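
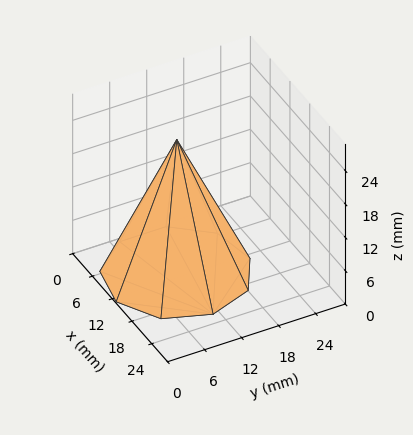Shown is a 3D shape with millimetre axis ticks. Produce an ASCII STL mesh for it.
Reading the render: the shape is a regular 9-sided pyramid, base circumscribed radius ≈ 11 mm, apex at z ≈ 24 mm (dimensions read to the nearest mm from the axis ticks). For the STL, each face is triangulated and given an outward normal.

solid part
  facet normal 0.0000 0.0000 -1.0000
    outer loop
      vertex 12.910 21.833 0.000
      vertex 19.426 18.071 0.000
      vertex 22.000 11.000 0.000
    endloop
  endfacet
  facet normal 0.0000 0.0000 -1.0000
    outer loop
      vertex 5.500 20.526 0.000
      vertex 12.910 21.833 0.000
      vertex 22.000 11.000 0.000
    endloop
  endfacet
  facet normal 0.0000 0.0000 -1.0000
    outer loop
      vertex 0.663 14.762 0.000
      vertex 5.500 20.526 0.000
      vertex 22.000 11.000 0.000
    endloop
  endfacet
  facet normal 0.0000 0.0000 -1.0000
    outer loop
      vertex 0.663 7.238 0.000
      vertex 0.663 14.762 0.000
      vertex 22.000 11.000 0.000
    endloop
  endfacet
  facet normal 0.0000 0.0000 -1.0000
    outer loop
      vertex 5.500 1.474 0.000
      vertex 0.663 7.238 0.000
      vertex 22.000 11.000 0.000
    endloop
  endfacet
  facet normal 0.0000 0.0000 -1.0000
    outer loop
      vertex 12.910 0.167 0.000
      vertex 5.500 1.474 0.000
      vertex 22.000 11.000 0.000
    endloop
  endfacet
  facet normal 0.0000 0.0000 -1.0000
    outer loop
      vertex 19.426 3.929 0.000
      vertex 12.910 0.167 0.000
      vertex 22.000 11.000 0.000
    endloop
  endfacet
  facet normal 0.8630 0.3142 0.3956
    outer loop
      vertex 22.000 11.000 0.000
      vertex 19.426 18.071 0.000
      vertex 11.000 11.000 24.000
    endloop
  endfacet
  facet normal 0.4592 0.7954 0.3956
    outer loop
      vertex 19.426 18.071 0.000
      vertex 12.910 21.833 0.000
      vertex 11.000 11.000 24.000
    endloop
  endfacet
  facet normal -0.1595 0.9045 0.3956
    outer loop
      vertex 12.910 21.833 0.000
      vertex 5.500 20.526 0.000
      vertex 11.000 11.000 24.000
    endloop
  endfacet
  facet normal -0.7035 0.5904 0.3956
    outer loop
      vertex 5.500 20.526 0.000
      vertex 0.663 14.762 0.000
      vertex 11.000 11.000 24.000
    endloop
  endfacet
  facet normal -0.9184 0.0000 0.3956
    outer loop
      vertex 0.663 14.762 0.000
      vertex 0.663 7.238 0.000
      vertex 11.000 11.000 24.000
    endloop
  endfacet
  facet normal -0.7035 -0.5904 0.3956
    outer loop
      vertex 0.663 7.238 0.000
      vertex 5.500 1.474 0.000
      vertex 11.000 11.000 24.000
    endloop
  endfacet
  facet normal -0.1595 -0.9045 0.3956
    outer loop
      vertex 5.500 1.474 0.000
      vertex 12.910 0.167 0.000
      vertex 11.000 11.000 24.000
    endloop
  endfacet
  facet normal 0.4592 -0.7954 0.3956
    outer loop
      vertex 12.910 0.167 0.000
      vertex 19.426 3.929 0.000
      vertex 11.000 11.000 24.000
    endloop
  endfacet
  facet normal 0.8630 -0.3142 0.3956
    outer loop
      vertex 19.426 3.929 0.000
      vertex 22.000 11.000 0.000
      vertex 11.000 11.000 24.000
    endloop
  endfacet
endsolid part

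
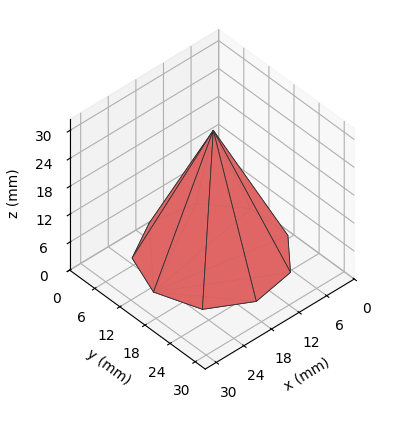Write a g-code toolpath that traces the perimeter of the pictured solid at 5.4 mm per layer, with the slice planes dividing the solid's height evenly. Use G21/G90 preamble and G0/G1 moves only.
Reading the render: the shape is a regular 9-sided pyramid, base circumscribed radius ≈ 13 mm, apex at z ≈ 27 mm (dimensions read to the nearest mm from the axis ticks). For the g-code, the solid's height is divided into equal slices at the stated Δz and each level perimeter traced with G1 moves after a G0 lift.

; perimeter-only toolpath
G21 ; units = mm
G90 ; absolute positioning
G28 ; home
; layer 1
G0 Z5.4
G0 X23.4 Y13.0
G1 X21.0 Y19.7
G1 X14.8 Y23.2
G1 X7.8 Y22.0
G1 X3.2 Y16.5
G1 X3.2 Y9.5
G1 X7.8 Y4.0
G1 X14.8 Y2.8
G1 X21.0 Y6.3
G1 X23.4 Y13.0
; layer 2
G0 Z10.8
G0 X20.8 Y13.0
G1 X19.0 Y18.0
G1 X14.4 Y20.7
G1 X9.1 Y19.8
G1 X5.7 Y15.6
G1 X5.7 Y10.4
G1 X9.1 Y6.2
G1 X14.4 Y5.3
G1 X19.0 Y8.0
G1 X20.8 Y13.0
; layer 3
G0 Z16.2
G0 X18.2 Y13.0
G1 X17.0 Y16.4
G1 X13.9 Y18.1
G1 X10.4 Y17.5
G1 X8.1 Y14.8
G1 X8.1 Y11.2
G1 X10.4 Y8.5
G1 X13.9 Y7.9
G1 X17.0 Y9.6
G1 X18.2 Y13.0
; layer 4
G0 Z21.6
G0 X15.6 Y13.0
G1 X15.0 Y14.7
G1 X13.5 Y15.6
G1 X11.7 Y15.3
G1 X10.6 Y13.9
G1 X10.6 Y12.1
G1 X11.7 Y10.7
G1 X13.5 Y10.4
G1 X15.0 Y11.3
G1 X15.6 Y13.0
M2 ; end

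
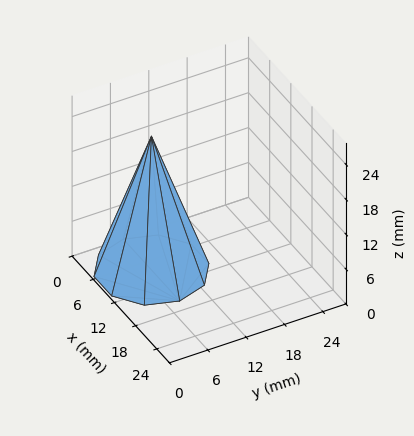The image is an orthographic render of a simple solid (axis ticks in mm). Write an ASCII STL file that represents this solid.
Reading the render: the shape is a regular 10-sided pyramid, base circumscribed radius ≈ 8 mm, apex at z ≈ 23 mm (dimensions read to the nearest mm from the axis ticks). For the STL, each face is triangulated and given an outward normal.

solid part
  facet normal 0.0000 0.0000 -1.0000
    outer loop
      vertex 10.5 15.6 0.0
      vertex 14.5 12.7 0.0
      vertex 16.0 8.0 0.0
    endloop
  endfacet
  facet normal 0.0000 0.0000 -1.0000
    outer loop
      vertex 5.5 15.6 0.0
      vertex 10.5 15.6 0.0
      vertex 16.0 8.0 0.0
    endloop
  endfacet
  facet normal 0.0000 0.0000 -1.0000
    outer loop
      vertex 1.5 12.7 0.0
      vertex 5.5 15.6 0.0
      vertex 16.0 8.0 0.0
    endloop
  endfacet
  facet normal 0.0000 0.0000 -1.0000
    outer loop
      vertex 0.0 8.0 0.0
      vertex 1.5 12.7 0.0
      vertex 16.0 8.0 0.0
    endloop
  endfacet
  facet normal 0.0000 0.0000 -1.0000
    outer loop
      vertex 1.5 3.3 0.0
      vertex 0.0 8.0 0.0
      vertex 16.0 8.0 0.0
    endloop
  endfacet
  facet normal 0.0000 0.0000 -1.0000
    outer loop
      vertex 5.5 0.4 0.0
      vertex 1.5 3.3 0.0
      vertex 16.0 8.0 0.0
    endloop
  endfacet
  facet normal 0.0000 0.0000 -1.0000
    outer loop
      vertex 10.5 0.4 0.0
      vertex 5.5 0.4 0.0
      vertex 16.0 8.0 0.0
    endloop
  endfacet
  facet normal 0.0000 0.0000 -1.0000
    outer loop
      vertex 14.5 3.3 0.0
      vertex 10.5 0.4 0.0
      vertex 16.0 8.0 0.0
    endloop
  endfacet
  facet normal 0.9043 0.2886 0.3145
    outer loop
      vertex 16.0 8.0 0.0
      vertex 14.5 12.7 0.0
      vertex 8.0 8.0 23.0
    endloop
  endfacet
  facet normal 0.5572 0.7685 0.3145
    outer loop
      vertex 14.5 12.7 0.0
      vertex 10.5 15.6 0.0
      vertex 8.0 8.0 23.0
    endloop
  endfacet
  facet normal 0.0000 0.9495 0.3137
    outer loop
      vertex 10.5 15.6 0.0
      vertex 5.5 15.6 0.0
      vertex 8.0 8.0 23.0
    endloop
  endfacet
  facet normal -0.5572 0.7685 0.3145
    outer loop
      vertex 5.5 15.6 0.0
      vertex 1.5 12.7 0.0
      vertex 8.0 8.0 23.0
    endloop
  endfacet
  facet normal -0.9043 0.2886 0.3145
    outer loop
      vertex 1.5 12.7 0.0
      vertex 0.0 8.0 0.0
      vertex 8.0 8.0 23.0
    endloop
  endfacet
  facet normal -0.9043 -0.2886 0.3145
    outer loop
      vertex 0.0 8.0 0.0
      vertex 1.5 3.3 0.0
      vertex 8.0 8.0 23.0
    endloop
  endfacet
  facet normal -0.5572 -0.7685 0.3145
    outer loop
      vertex 1.5 3.3 0.0
      vertex 5.5 0.4 0.0
      vertex 8.0 8.0 23.0
    endloop
  endfacet
  facet normal 0.0000 -0.9495 0.3137
    outer loop
      vertex 5.5 0.4 0.0
      vertex 10.5 0.4 0.0
      vertex 8.0 8.0 23.0
    endloop
  endfacet
  facet normal 0.5572 -0.7685 0.3145
    outer loop
      vertex 10.5 0.4 0.0
      vertex 14.5 3.3 0.0
      vertex 8.0 8.0 23.0
    endloop
  endfacet
  facet normal 0.9043 -0.2886 0.3145
    outer loop
      vertex 14.5 3.3 0.0
      vertex 16.0 8.0 0.0
      vertex 8.0 8.0 23.0
    endloop
  endfacet
endsolid part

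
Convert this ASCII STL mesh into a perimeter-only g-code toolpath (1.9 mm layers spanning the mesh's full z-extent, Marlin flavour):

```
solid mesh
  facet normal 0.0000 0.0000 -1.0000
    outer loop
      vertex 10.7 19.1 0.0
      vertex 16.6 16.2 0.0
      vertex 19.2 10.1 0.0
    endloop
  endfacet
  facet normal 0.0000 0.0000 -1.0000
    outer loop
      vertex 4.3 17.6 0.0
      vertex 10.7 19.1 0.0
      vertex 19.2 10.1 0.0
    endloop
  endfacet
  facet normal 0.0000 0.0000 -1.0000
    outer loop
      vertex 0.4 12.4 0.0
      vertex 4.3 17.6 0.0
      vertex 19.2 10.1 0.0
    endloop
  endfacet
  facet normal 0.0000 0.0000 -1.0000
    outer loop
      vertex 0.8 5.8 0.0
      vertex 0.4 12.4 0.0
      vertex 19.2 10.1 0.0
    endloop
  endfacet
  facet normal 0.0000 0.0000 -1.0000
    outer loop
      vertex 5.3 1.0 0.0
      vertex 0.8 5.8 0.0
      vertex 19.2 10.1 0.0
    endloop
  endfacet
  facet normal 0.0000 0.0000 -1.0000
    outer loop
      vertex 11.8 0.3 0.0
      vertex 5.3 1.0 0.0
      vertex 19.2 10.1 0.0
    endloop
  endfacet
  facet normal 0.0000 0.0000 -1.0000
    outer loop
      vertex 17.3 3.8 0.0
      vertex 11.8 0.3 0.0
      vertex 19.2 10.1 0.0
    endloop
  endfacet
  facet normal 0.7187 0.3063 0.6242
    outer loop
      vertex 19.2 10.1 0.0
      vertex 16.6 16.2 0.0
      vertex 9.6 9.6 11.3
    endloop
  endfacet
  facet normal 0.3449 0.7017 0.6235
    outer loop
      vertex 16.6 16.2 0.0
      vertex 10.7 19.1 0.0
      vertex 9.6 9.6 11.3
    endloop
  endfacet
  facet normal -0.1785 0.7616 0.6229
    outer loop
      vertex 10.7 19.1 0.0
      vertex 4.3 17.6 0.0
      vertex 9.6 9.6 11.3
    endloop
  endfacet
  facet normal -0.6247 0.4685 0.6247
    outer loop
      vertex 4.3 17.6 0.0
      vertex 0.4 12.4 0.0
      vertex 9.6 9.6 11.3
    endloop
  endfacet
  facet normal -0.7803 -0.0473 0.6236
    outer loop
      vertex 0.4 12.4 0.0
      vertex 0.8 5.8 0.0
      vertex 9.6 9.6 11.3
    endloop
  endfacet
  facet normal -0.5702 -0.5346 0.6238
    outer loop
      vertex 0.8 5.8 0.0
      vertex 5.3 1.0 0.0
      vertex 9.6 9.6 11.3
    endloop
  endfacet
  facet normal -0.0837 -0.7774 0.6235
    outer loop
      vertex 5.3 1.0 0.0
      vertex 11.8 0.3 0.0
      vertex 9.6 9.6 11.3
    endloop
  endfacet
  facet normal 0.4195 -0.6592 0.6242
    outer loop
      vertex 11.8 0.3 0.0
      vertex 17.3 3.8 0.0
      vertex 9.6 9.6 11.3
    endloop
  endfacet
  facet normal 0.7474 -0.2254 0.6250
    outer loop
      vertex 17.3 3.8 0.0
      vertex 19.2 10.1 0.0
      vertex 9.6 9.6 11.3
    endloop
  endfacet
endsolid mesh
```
; perimeter-only toolpath
G21 ; units = mm
G90 ; absolute positioning
G28 ; home
; layer 1
G0 Z1.9
G0 X17.6 Y10.0
G1 X15.4 Y15.1
G1 X10.5 Y17.5
G1 X5.2 Y16.3
G1 X1.9 Y11.9
G1 X2.3 Y6.4
G1 X6.0 Y2.4
G1 X11.4 Y1.9
G1 X16.0 Y4.8
G1 X17.6 Y10.0
; layer 2
G0 Z3.8
G0 X16.0 Y9.9
G1 X14.3 Y14.0
G1 X10.3 Y15.9
G1 X6.1 Y14.9
G1 X3.5 Y11.5
G1 X3.7 Y7.1
G1 X6.7 Y3.9
G1 X11.1 Y3.4
G1 X14.7 Y5.7
G1 X16.0 Y9.9
; layer 3
G0 Z5.7
G0 X14.4 Y9.8
G1 X13.1 Y12.9
G1 X10.1 Y14.4
G1 X6.9 Y13.6
G1 X5.0 Y11.0
G1 X5.2 Y7.7
G1 X7.4 Y5.3
G1 X10.7 Y5.0
G1 X13.4 Y6.7
G1 X14.4 Y9.8
; layer 4
G0 Z7.5
G0 X12.8 Y9.8
G1 X11.9 Y11.8
G1 X10.0 Y12.8
G1 X7.8 Y12.3
G1 X6.5 Y10.5
G1 X6.7 Y8.3
G1 X8.2 Y6.7
G1 X10.3 Y6.5
G1 X12.2 Y7.7
G1 X12.8 Y9.8
; layer 5
G0 Z9.4
G0 X11.2 Y9.7
G1 X10.8 Y10.7
G1 X9.8 Y11.2
G1 X8.7 Y10.9
G1 X8.1 Y10.1
G1 X8.1 Y9.0
G1 X8.9 Y8.2
G1 X10.0 Y8.1
G1 X10.9 Y8.6
G1 X11.2 Y9.7
M2 ; end

The solid is a regular 9-sided pyramid, base circumscribed radius ≈ 9.6 mm, apex at z ≈ 11.3 mm. Slicing at Δz = 1.9 mm — 6 equal slices spanning the solid's height, so layer i sits at z = i·h/6 — gives 5 non-empty perimeters. Each is a 9-segment closed polygon; G0 lifts to the layer z and rapids to the start vertex, then G1 traces the edges. The cross-section shrinks linearly with z (the slice at the apex is degenerate and omitted).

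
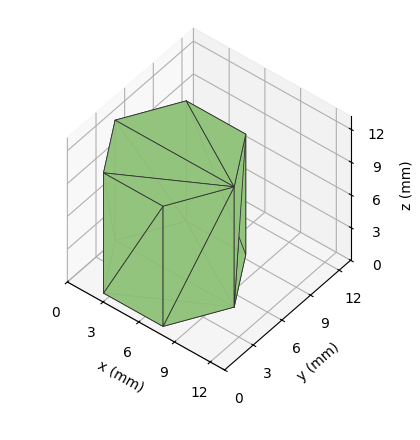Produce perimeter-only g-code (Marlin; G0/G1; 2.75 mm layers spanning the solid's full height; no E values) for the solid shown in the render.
Reading the render: the shape is a regular 6-sided prism (a cylinder approximated with 6 flat sides), circumscribed radius ≈ 5 mm, height ≈ 11 mm (dimensions read to the nearest mm from the axis ticks). For the g-code, the solid's height is divided into equal slices at the stated Δz and each level perimeter traced with G1 moves after a G0 lift.

; perimeter-only toolpath
G21 ; units = mm
G90 ; absolute positioning
G28 ; home
; layer 1
G0 Z2.75
G0 X10.00 Y5.00
G1 X7.50 Y9.33
G1 X2.50 Y9.33
G1 X0.00 Y5.00
G1 X2.50 Y0.67
G1 X7.50 Y0.67
G1 X10.00 Y5.00
; layer 2
G0 Z5.50
G0 X10.00 Y5.00
G1 X7.50 Y9.33
G1 X2.50 Y9.33
G1 X0.00 Y5.00
G1 X2.50 Y0.67
G1 X7.50 Y0.67
G1 X10.00 Y5.00
; layer 3
G0 Z8.25
G0 X10.00 Y5.00
G1 X7.50 Y9.33
G1 X2.50 Y9.33
G1 X0.00 Y5.00
G1 X2.50 Y0.67
G1 X7.50 Y0.67
G1 X10.00 Y5.00
; layer 4
G0 Z11.00
G0 X10.00 Y5.00
G1 X7.50 Y9.33
G1 X2.50 Y9.33
G1 X0.00 Y5.00
G1 X2.50 Y0.67
G1 X7.50 Y0.67
G1 X10.00 Y5.00
M2 ; end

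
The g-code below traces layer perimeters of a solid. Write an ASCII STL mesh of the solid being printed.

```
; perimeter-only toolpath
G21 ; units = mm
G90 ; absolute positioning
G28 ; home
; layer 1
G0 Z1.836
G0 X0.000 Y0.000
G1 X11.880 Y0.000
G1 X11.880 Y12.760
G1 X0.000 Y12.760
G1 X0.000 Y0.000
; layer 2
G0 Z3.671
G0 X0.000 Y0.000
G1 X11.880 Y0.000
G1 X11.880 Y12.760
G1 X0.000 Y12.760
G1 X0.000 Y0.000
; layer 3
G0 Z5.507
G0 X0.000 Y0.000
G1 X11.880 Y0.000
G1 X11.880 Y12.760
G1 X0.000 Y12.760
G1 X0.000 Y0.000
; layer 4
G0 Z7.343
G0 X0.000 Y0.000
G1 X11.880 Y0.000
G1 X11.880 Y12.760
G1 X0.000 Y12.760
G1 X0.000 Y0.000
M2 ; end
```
solid part
  facet normal 0.0000 0.0000 -1.0000
    outer loop
      vertex 11.880 12.760 0.000
      vertex 11.880 0.000 0.000
      vertex 0.000 0.000 0.000
    endloop
  endfacet
  facet normal 0.0000 0.0000 -1.0000
    outer loop
      vertex 0.000 12.760 0.000
      vertex 11.880 12.760 0.000
      vertex 0.000 0.000 0.000
    endloop
  endfacet
  facet normal 0.0000 0.0000 1.0000
    outer loop
      vertex 0.000 0.000 7.343
      vertex 11.880 0.000 7.343
      vertex 11.880 12.760 7.343
    endloop
  endfacet
  facet normal 0.0000 0.0000 1.0000
    outer loop
      vertex 0.000 0.000 7.343
      vertex 11.880 12.760 7.343
      vertex 0.000 12.760 7.343
    endloop
  endfacet
  facet normal 0.0000 -1.0000 0.0000
    outer loop
      vertex 0.000 0.000 0.000
      vertex 11.880 0.000 0.000
      vertex 11.880 0.000 7.343
    endloop
  endfacet
  facet normal 0.0000 -1.0000 0.0000
    outer loop
      vertex 0.000 0.000 0.000
      vertex 11.880 0.000 7.343
      vertex 0.000 0.000 7.343
    endloop
  endfacet
  facet normal 0.0000 1.0000 0.0000
    outer loop
      vertex 11.880 12.760 7.343
      vertex 11.880 12.760 0.000
      vertex 0.000 12.760 0.000
    endloop
  endfacet
  facet normal 0.0000 1.0000 0.0000
    outer loop
      vertex 0.000 12.760 7.343
      vertex 11.880 12.760 7.343
      vertex 0.000 12.760 0.000
    endloop
  endfacet
  facet normal -1.0000 0.0000 0.0000
    outer loop
      vertex 0.000 12.760 7.343
      vertex 0.000 12.760 0.000
      vertex 0.000 0.000 0.000
    endloop
  endfacet
  facet normal -1.0000 0.0000 0.0000
    outer loop
      vertex 0.000 0.000 7.343
      vertex 0.000 12.760 7.343
      vertex 0.000 0.000 0.000
    endloop
  endfacet
  facet normal 1.0000 0.0000 0.0000
    outer loop
      vertex 11.880 0.000 0.000
      vertex 11.880 12.760 0.000
      vertex 11.880 12.760 7.343
    endloop
  endfacet
  facet normal 1.0000 0.0000 0.0000
    outer loop
      vertex 11.880 0.000 0.000
      vertex 11.880 12.760 7.343
      vertex 11.880 0.000 7.343
    endloop
  endfacet
endsolid part

The G0 Z moves step by Δz≈1.836 mm. Every layer's G1 loop is the same polygon, so the solid is a straight extrusion of it from z=0 to z≈7.34. Closing with flat bottom and top caps and triangulating gives 12 facets — a rectangular box, roughly 11.9 × 12.8 mm footprint and 7.34 mm tall.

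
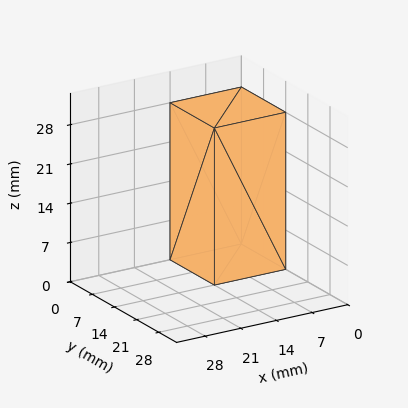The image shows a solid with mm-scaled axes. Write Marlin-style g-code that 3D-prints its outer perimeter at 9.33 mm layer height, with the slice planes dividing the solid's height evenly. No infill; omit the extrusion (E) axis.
Reading the render: the shape is a rectangular box, roughly 14 × 14 mm footprint and 28 mm tall (dimensions read to the nearest mm from the axis ticks). For the g-code, the solid's height is divided into equal slices at the stated Δz and each level perimeter traced with G1 moves after a G0 lift.

; perimeter-only toolpath
G21 ; units = mm
G90 ; absolute positioning
G28 ; home
; layer 1
G0 Z9.33
G0 X0.00 Y0.00
G1 X14.00 Y0.00
G1 X14.00 Y14.00
G1 X0.00 Y14.00
G1 X0.00 Y0.00
; layer 2
G0 Z18.67
G0 X0.00 Y0.00
G1 X14.00 Y0.00
G1 X14.00 Y14.00
G1 X0.00 Y14.00
G1 X0.00 Y0.00
; layer 3
G0 Z28.00
G0 X0.00 Y0.00
G1 X14.00 Y0.00
G1 X14.00 Y14.00
G1 X0.00 Y14.00
G1 X0.00 Y0.00
M2 ; end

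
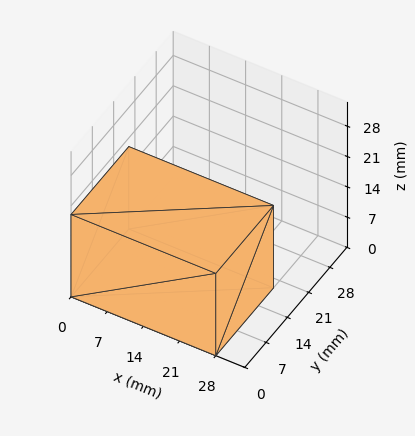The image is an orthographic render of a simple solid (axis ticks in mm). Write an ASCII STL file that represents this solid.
Reading the render: the shape is a rectangular box, roughly 28 × 19 mm footprint and 19 mm tall (dimensions read to the nearest mm from the axis ticks). For the STL, each face is triangulated and given an outward normal.

solid part
  facet normal 0.0000 0.0000 -1.0000
    outer loop
      vertex 28.0 19.0 0.0
      vertex 28.0 0.0 0.0
      vertex 0.0 0.0 0.0
    endloop
  endfacet
  facet normal 0.0000 0.0000 -1.0000
    outer loop
      vertex 0.0 19.0 0.0
      vertex 28.0 19.0 0.0
      vertex 0.0 0.0 0.0
    endloop
  endfacet
  facet normal 0.0000 0.0000 1.0000
    outer loop
      vertex 0.0 0.0 19.0
      vertex 28.0 0.0 19.0
      vertex 28.0 19.0 19.0
    endloop
  endfacet
  facet normal 0.0000 0.0000 1.0000
    outer loop
      vertex 0.0 0.0 19.0
      vertex 28.0 19.0 19.0
      vertex 0.0 19.0 19.0
    endloop
  endfacet
  facet normal 0.0000 -1.0000 0.0000
    outer loop
      vertex 0.0 0.0 0.0
      vertex 28.0 0.0 0.0
      vertex 28.0 0.0 19.0
    endloop
  endfacet
  facet normal 0.0000 -1.0000 0.0000
    outer loop
      vertex 0.0 0.0 0.0
      vertex 28.0 0.0 19.0
      vertex 0.0 0.0 19.0
    endloop
  endfacet
  facet normal 0.0000 1.0000 0.0000
    outer loop
      vertex 28.0 19.0 19.0
      vertex 28.0 19.0 0.0
      vertex 0.0 19.0 0.0
    endloop
  endfacet
  facet normal 0.0000 1.0000 0.0000
    outer loop
      vertex 0.0 19.0 19.0
      vertex 28.0 19.0 19.0
      vertex 0.0 19.0 0.0
    endloop
  endfacet
  facet normal -1.0000 0.0000 0.0000
    outer loop
      vertex 0.0 19.0 19.0
      vertex 0.0 19.0 0.0
      vertex 0.0 0.0 0.0
    endloop
  endfacet
  facet normal -1.0000 0.0000 0.0000
    outer loop
      vertex 0.0 0.0 19.0
      vertex 0.0 19.0 19.0
      vertex 0.0 0.0 0.0
    endloop
  endfacet
  facet normal 1.0000 0.0000 0.0000
    outer loop
      vertex 28.0 0.0 0.0
      vertex 28.0 19.0 0.0
      vertex 28.0 19.0 19.0
    endloop
  endfacet
  facet normal 1.0000 0.0000 0.0000
    outer loop
      vertex 28.0 0.0 0.0
      vertex 28.0 19.0 19.0
      vertex 28.0 0.0 19.0
    endloop
  endfacet
endsolid part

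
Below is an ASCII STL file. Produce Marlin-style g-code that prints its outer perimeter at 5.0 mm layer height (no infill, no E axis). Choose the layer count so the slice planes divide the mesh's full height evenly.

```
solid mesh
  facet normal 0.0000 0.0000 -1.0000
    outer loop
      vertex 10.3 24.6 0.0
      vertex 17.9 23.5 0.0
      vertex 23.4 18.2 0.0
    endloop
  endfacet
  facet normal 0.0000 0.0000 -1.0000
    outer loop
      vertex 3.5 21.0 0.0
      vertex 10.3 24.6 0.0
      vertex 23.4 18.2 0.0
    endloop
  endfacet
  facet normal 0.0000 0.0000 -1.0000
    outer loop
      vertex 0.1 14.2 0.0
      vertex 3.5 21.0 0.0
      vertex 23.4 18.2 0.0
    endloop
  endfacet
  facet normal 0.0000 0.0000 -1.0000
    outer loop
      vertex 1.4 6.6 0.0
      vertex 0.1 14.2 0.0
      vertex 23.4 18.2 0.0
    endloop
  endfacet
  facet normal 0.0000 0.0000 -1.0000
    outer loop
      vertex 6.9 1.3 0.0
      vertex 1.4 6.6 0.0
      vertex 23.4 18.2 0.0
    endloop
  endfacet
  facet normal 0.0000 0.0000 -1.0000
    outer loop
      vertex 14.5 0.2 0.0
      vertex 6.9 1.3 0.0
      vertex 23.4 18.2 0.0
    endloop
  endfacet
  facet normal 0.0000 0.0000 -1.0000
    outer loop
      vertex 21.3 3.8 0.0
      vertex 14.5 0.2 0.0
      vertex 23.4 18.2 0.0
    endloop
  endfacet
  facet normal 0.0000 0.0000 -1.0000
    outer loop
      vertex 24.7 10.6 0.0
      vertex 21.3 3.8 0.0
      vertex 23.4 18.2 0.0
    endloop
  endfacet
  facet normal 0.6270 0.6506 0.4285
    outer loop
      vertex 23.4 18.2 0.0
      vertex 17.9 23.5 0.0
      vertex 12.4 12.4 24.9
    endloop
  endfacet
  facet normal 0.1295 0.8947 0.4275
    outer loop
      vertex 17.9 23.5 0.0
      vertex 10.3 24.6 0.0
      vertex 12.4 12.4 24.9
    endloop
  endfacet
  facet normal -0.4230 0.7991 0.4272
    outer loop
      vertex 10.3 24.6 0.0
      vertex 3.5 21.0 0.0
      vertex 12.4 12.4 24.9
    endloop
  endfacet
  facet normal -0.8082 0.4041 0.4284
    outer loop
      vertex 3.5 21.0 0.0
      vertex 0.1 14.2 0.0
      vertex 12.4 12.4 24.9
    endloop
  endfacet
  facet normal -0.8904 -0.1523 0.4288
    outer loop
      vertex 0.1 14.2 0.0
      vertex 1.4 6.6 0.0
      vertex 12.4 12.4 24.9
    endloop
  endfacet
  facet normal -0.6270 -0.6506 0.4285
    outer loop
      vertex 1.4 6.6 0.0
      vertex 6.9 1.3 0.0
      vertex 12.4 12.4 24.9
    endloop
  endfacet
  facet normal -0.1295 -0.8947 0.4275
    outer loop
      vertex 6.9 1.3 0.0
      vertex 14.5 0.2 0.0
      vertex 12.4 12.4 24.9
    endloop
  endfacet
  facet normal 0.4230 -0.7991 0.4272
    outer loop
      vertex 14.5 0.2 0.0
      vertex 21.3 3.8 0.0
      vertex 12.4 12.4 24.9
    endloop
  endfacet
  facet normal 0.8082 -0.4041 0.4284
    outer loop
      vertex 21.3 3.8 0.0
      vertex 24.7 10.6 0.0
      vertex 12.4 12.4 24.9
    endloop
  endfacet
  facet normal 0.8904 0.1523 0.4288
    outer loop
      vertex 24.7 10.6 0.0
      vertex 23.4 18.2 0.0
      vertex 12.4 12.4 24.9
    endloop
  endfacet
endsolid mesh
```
; perimeter-only toolpath
G21 ; units = mm
G90 ; absolute positioning
G28 ; home
; layer 1
G0 Z5.0
G0 X21.2 Y17.0
G1 X16.8 Y21.3
G1 X10.7 Y22.2
G1 X5.3 Y19.3
G1 X2.6 Y13.8
G1 X3.6 Y7.8
G1 X8.0 Y3.5
G1 X14.1 Y2.6
G1 X19.5 Y5.5
G1 X22.2 Y11.0
G1 X21.2 Y17.0
; layer 2
G0 Z10.0
G0 X19.0 Y15.9
G1 X15.7 Y19.1
G1 X11.1 Y19.7
G1 X7.1 Y17.6
G1 X5.0 Y13.5
G1 X5.8 Y8.9
G1 X9.1 Y5.7
G1 X13.7 Y5.1
G1 X17.7 Y7.2
G1 X19.8 Y11.3
G1 X19.0 Y15.9
; layer 3
G0 Z14.9
G0 X16.8 Y14.7
G1 X14.6 Y16.8
G1 X11.6 Y17.3
G1 X8.8 Y15.8
G1 X7.5 Y13.1
G1 X8.0 Y10.1
G1 X10.2 Y8.0
G1 X13.2 Y7.5
G1 X16.0 Y9.0
G1 X17.3 Y11.7
G1 X16.8 Y14.7
; layer 4
G0 Z19.9
G0 X14.6 Y13.6
G1 X13.5 Y14.6
G1 X12.0 Y14.8
G1 X10.6 Y14.1
G1 X9.9 Y12.8
G1 X10.2 Y11.2
G1 X11.3 Y10.2
G1 X12.8 Y10.0
G1 X14.2 Y10.7
G1 X14.9 Y12.0
G1 X14.6 Y13.6
M2 ; end

The solid is a regular 10-sided pyramid, base circumscribed radius ≈ 12.4 mm, apex at z ≈ 24.9 mm. Slicing at Δz = 5.0 mm — 5 equal slices spanning the solid's height, so layer i sits at z = i·h/5 — gives 4 non-empty perimeters. Each is a 10-segment closed polygon; G0 lifts to the layer z and rapids to the start vertex, then G1 traces the edges. The cross-section shrinks linearly with z (the slice at the apex is degenerate and omitted).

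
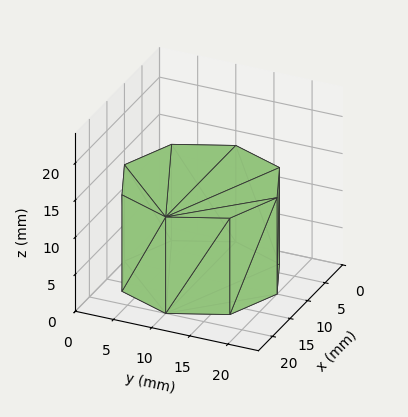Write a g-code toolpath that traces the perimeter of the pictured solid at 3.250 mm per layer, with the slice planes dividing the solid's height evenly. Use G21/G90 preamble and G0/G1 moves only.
Reading the render: the shape is a regular 8-sided prism (a cylinder approximated with 8 flat sides), circumscribed radius ≈ 10 mm, height ≈ 13 mm (dimensions read to the nearest mm from the axis ticks). For the g-code, the solid's height is divided into equal slices at the stated Δz and each level perimeter traced with G1 moves after a G0 lift.

; perimeter-only toolpath
G21 ; units = mm
G90 ; absolute positioning
G28 ; home
; layer 1
G0 Z3.250
G0 X20.000 Y10.000
G1 X17.071 Y17.071
G1 X10.000 Y20.000
G1 X2.929 Y17.071
G1 X0.000 Y10.000
G1 X2.929 Y2.929
G1 X10.000 Y0.000
G1 X17.071 Y2.929
G1 X20.000 Y10.000
; layer 2
G0 Z6.500
G0 X20.000 Y10.000
G1 X17.071 Y17.071
G1 X10.000 Y20.000
G1 X2.929 Y17.071
G1 X0.000 Y10.000
G1 X2.929 Y2.929
G1 X10.000 Y0.000
G1 X17.071 Y2.929
G1 X20.000 Y10.000
; layer 3
G0 Z9.750
G0 X20.000 Y10.000
G1 X17.071 Y17.071
G1 X10.000 Y20.000
G1 X2.929 Y17.071
G1 X0.000 Y10.000
G1 X2.929 Y2.929
G1 X10.000 Y0.000
G1 X17.071 Y2.929
G1 X20.000 Y10.000
; layer 4
G0 Z13.000
G0 X20.000 Y10.000
G1 X17.071 Y17.071
G1 X10.000 Y20.000
G1 X2.929 Y17.071
G1 X0.000 Y10.000
G1 X2.929 Y2.929
G1 X10.000 Y0.000
G1 X17.071 Y2.929
G1 X20.000 Y10.000
M2 ; end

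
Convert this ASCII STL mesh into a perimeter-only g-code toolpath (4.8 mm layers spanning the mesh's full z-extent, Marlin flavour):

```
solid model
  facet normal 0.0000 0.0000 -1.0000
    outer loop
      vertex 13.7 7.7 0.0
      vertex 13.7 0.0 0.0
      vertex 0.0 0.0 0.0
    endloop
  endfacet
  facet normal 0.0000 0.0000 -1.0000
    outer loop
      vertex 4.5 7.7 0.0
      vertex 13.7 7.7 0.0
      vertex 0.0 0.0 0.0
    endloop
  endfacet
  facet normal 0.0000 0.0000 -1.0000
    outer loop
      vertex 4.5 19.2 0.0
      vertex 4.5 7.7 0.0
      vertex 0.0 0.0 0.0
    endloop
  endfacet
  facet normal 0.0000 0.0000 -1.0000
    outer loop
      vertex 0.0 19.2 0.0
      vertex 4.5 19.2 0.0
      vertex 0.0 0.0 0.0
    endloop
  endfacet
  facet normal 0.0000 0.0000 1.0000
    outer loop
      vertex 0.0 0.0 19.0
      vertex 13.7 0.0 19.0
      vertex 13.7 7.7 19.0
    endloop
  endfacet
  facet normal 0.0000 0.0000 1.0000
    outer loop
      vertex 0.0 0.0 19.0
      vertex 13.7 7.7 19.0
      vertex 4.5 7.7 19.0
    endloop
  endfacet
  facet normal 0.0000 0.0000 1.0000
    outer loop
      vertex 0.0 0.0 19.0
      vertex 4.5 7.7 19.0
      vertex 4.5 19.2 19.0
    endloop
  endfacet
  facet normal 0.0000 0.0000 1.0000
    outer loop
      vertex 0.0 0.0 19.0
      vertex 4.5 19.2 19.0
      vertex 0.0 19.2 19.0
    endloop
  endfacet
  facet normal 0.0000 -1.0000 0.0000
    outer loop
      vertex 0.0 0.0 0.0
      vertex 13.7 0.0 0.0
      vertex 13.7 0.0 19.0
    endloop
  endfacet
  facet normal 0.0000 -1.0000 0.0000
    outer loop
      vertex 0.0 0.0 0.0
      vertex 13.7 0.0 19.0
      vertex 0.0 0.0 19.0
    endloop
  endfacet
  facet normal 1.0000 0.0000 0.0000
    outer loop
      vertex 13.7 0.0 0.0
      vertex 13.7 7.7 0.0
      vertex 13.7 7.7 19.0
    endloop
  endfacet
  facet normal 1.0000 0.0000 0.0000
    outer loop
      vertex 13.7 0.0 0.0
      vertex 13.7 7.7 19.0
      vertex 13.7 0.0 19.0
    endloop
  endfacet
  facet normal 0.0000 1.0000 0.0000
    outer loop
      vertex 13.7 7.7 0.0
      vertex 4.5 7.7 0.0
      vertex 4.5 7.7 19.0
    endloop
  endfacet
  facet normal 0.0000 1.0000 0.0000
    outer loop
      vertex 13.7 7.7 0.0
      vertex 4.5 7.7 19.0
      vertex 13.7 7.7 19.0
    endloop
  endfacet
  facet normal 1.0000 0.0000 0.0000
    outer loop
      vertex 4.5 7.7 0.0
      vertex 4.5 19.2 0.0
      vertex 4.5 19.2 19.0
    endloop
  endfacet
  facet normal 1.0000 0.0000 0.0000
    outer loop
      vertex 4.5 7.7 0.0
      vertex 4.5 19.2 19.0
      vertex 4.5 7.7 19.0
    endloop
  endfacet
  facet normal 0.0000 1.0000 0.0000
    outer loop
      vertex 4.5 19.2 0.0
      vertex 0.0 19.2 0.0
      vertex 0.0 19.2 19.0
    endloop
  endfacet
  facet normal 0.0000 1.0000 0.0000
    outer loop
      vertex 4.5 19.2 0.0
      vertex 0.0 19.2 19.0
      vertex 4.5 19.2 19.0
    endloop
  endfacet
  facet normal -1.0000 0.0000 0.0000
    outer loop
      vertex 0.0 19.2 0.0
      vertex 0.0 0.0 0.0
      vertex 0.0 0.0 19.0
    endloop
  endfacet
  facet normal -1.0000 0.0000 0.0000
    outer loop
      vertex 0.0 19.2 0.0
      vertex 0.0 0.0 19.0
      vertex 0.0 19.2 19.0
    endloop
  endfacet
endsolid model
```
; perimeter-only toolpath
G21 ; units = mm
G90 ; absolute positioning
G28 ; home
; layer 1
G0 Z4.8
G0 X0.0 Y0.0
G1 X13.7 Y0.0
G1 X13.7 Y7.7
G1 X4.5 Y7.7
G1 X4.5 Y19.2
G1 X0.0 Y19.2
G1 X0.0 Y0.0
; layer 2
G0 Z9.5
G0 X0.0 Y0.0
G1 X13.7 Y0.0
G1 X13.7 Y7.7
G1 X4.5 Y7.7
G1 X4.5 Y19.2
G1 X0.0 Y19.2
G1 X0.0 Y0.0
; layer 3
G0 Z14.2
G0 X0.0 Y0.0
G1 X13.7 Y0.0
G1 X13.7 Y7.7
G1 X4.5 Y7.7
G1 X4.5 Y19.2
G1 X0.0 Y19.2
G1 X0.0 Y0.0
; layer 4
G0 Z19.0
G0 X0.0 Y0.0
G1 X13.7 Y0.0
G1 X13.7 Y7.7
G1 X4.5 Y7.7
G1 X4.5 Y19.2
G1 X0.0 Y19.2
G1 X0.0 Y0.0
M2 ; end

The solid is an L-shaped prism: outer 13.7 × 19.2 mm, arm thicknesses ≈ 7.7 mm (horizontal) and 4.5 mm (vertical), extruded 19 mm in z. Slicing at Δz = 4.8 mm — 4 equal slices spanning the solid's height, so layer i sits at z = i·h/4 — gives 4 non-empty perimeters. Each is a 6-segment closed polygon; G0 lifts to the layer z and rapids to the start vertex, then G1 traces the edges.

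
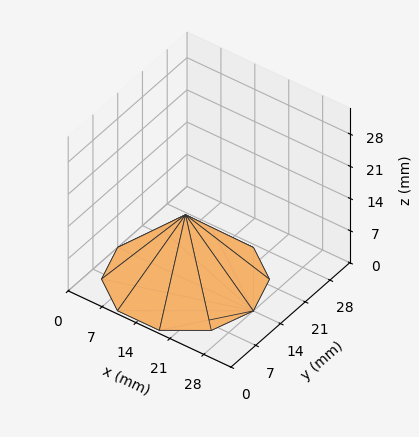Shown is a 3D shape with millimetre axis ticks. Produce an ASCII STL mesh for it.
Reading the render: the shape is a regular 10-sided pyramid, base circumscribed radius ≈ 14 mm, apex at z ≈ 14 mm (dimensions read to the nearest mm from the axis ticks). For the STL, each face is triangulated and given an outward normal.

solid part
  facet normal 0.0000 0.0000 -1.0000
    outer loop
      vertex 18.326 27.315 0.000
      vertex 25.326 22.229 0.000
      vertex 28.000 14.000 0.000
    endloop
  endfacet
  facet normal 0.0000 0.0000 -1.0000
    outer loop
      vertex 9.674 27.315 0.000
      vertex 18.326 27.315 0.000
      vertex 28.000 14.000 0.000
    endloop
  endfacet
  facet normal 0.0000 0.0000 -1.0000
    outer loop
      vertex 2.674 22.229 0.000
      vertex 9.674 27.315 0.000
      vertex 28.000 14.000 0.000
    endloop
  endfacet
  facet normal 0.0000 0.0000 -1.0000
    outer loop
      vertex 0.000 14.000 0.000
      vertex 2.674 22.229 0.000
      vertex 28.000 14.000 0.000
    endloop
  endfacet
  facet normal 0.0000 0.0000 -1.0000
    outer loop
      vertex 2.674 5.771 0.000
      vertex 0.000 14.000 0.000
      vertex 28.000 14.000 0.000
    endloop
  endfacet
  facet normal 0.0000 0.0000 -1.0000
    outer loop
      vertex 9.674 0.685 0.000
      vertex 2.674 5.771 0.000
      vertex 28.000 14.000 0.000
    endloop
  endfacet
  facet normal 0.0000 0.0000 -1.0000
    outer loop
      vertex 18.326 0.685 0.000
      vertex 9.674 0.685 0.000
      vertex 28.000 14.000 0.000
    endloop
  endfacet
  facet normal 0.0000 0.0000 -1.0000
    outer loop
      vertex 25.326 5.771 0.000
      vertex 18.326 0.685 0.000
      vertex 28.000 14.000 0.000
    endloop
  endfacet
  facet normal 0.6891 0.2239 0.6891
    outer loop
      vertex 28.000 14.000 0.000
      vertex 25.326 22.229 0.000
      vertex 14.000 14.000 14.000
    endloop
  endfacet
  facet normal 0.4259 0.5862 0.6892
    outer loop
      vertex 25.326 22.229 0.000
      vertex 18.326 27.315 0.000
      vertex 14.000 14.000 14.000
    endloop
  endfacet
  facet normal 0.0000 0.7246 0.6892
    outer loop
      vertex 18.326 27.315 0.000
      vertex 9.674 27.315 0.000
      vertex 14.000 14.000 14.000
    endloop
  endfacet
  facet normal -0.4259 0.5862 0.6892
    outer loop
      vertex 9.674 27.315 0.000
      vertex 2.674 22.229 0.000
      vertex 14.000 14.000 14.000
    endloop
  endfacet
  facet normal -0.6891 0.2239 0.6891
    outer loop
      vertex 2.674 22.229 0.000
      vertex 0.000 14.000 0.000
      vertex 14.000 14.000 14.000
    endloop
  endfacet
  facet normal -0.6891 -0.2239 0.6891
    outer loop
      vertex 0.000 14.000 0.000
      vertex 2.674 5.771 0.000
      vertex 14.000 14.000 14.000
    endloop
  endfacet
  facet normal -0.4259 -0.5862 0.6892
    outer loop
      vertex 2.674 5.771 0.000
      vertex 9.674 0.685 0.000
      vertex 14.000 14.000 14.000
    endloop
  endfacet
  facet normal 0.0000 -0.7246 0.6892
    outer loop
      vertex 9.674 0.685 0.000
      vertex 18.326 0.685 0.000
      vertex 14.000 14.000 14.000
    endloop
  endfacet
  facet normal 0.4259 -0.5862 0.6892
    outer loop
      vertex 18.326 0.685 0.000
      vertex 25.326 5.771 0.000
      vertex 14.000 14.000 14.000
    endloop
  endfacet
  facet normal 0.6891 -0.2239 0.6891
    outer loop
      vertex 25.326 5.771 0.000
      vertex 28.000 14.000 0.000
      vertex 14.000 14.000 14.000
    endloop
  endfacet
endsolid part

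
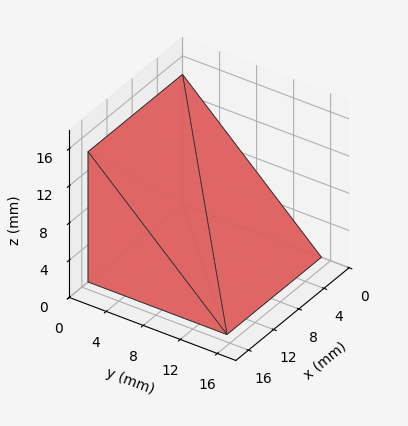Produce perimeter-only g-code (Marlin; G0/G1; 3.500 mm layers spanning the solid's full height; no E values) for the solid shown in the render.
Reading the render: the shape is a wedge (ramp): 15 × 15 mm base, rising to 14 mm along the y=0 edge and sloping linearly to z=0 at y=15 (dimensions read to the nearest mm from the axis ticks). For the g-code, the solid's height is divided into equal slices at the stated Δz and each level perimeter traced with G1 moves after a G0 lift.

; perimeter-only toolpath
G21 ; units = mm
G90 ; absolute positioning
G28 ; home
; layer 1
G0 Z3.500
G0 X0.000 Y0.000
G1 X15.000 Y0.000
G1 X15.000 Y11.250
G1 X0.000 Y11.250
G1 X0.000 Y0.000
; layer 2
G0 Z7.000
G0 X0.000 Y0.000
G1 X15.000 Y0.000
G1 X15.000 Y7.500
G1 X0.000 Y7.500
G1 X0.000 Y0.000
; layer 3
G0 Z10.500
G0 X0.000 Y0.000
G1 X15.000 Y0.000
G1 X15.000 Y3.750
G1 X0.000 Y3.750
G1 X0.000 Y0.000
M2 ; end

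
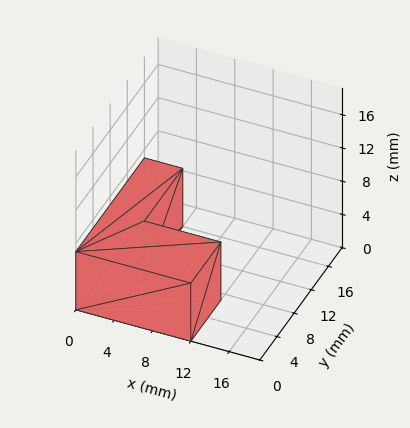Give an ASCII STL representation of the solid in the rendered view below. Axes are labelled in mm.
Reading the render: the shape is an L-shaped prism: outer 12 × 16 mm, arm thicknesses ≈ 7 mm (horizontal) and 4 mm (vertical), extruded 7 mm in z (dimensions read to the nearest mm from the axis ticks). For the STL, each face is triangulated and given an outward normal.

solid part
  facet normal 0.0000 0.0000 -1.0000
    outer loop
      vertex 12.000 7.000 0.000
      vertex 12.000 0.000 0.000
      vertex 0.000 0.000 0.000
    endloop
  endfacet
  facet normal 0.0000 0.0000 -1.0000
    outer loop
      vertex 4.000 7.000 0.000
      vertex 12.000 7.000 0.000
      vertex 0.000 0.000 0.000
    endloop
  endfacet
  facet normal 0.0000 0.0000 -1.0000
    outer loop
      vertex 4.000 16.000 0.000
      vertex 4.000 7.000 0.000
      vertex 0.000 0.000 0.000
    endloop
  endfacet
  facet normal 0.0000 0.0000 -1.0000
    outer loop
      vertex 0.000 16.000 0.000
      vertex 4.000 16.000 0.000
      vertex 0.000 0.000 0.000
    endloop
  endfacet
  facet normal 0.0000 0.0000 1.0000
    outer loop
      vertex 0.000 0.000 7.000
      vertex 12.000 0.000 7.000
      vertex 12.000 7.000 7.000
    endloop
  endfacet
  facet normal 0.0000 0.0000 1.0000
    outer loop
      vertex 0.000 0.000 7.000
      vertex 12.000 7.000 7.000
      vertex 4.000 7.000 7.000
    endloop
  endfacet
  facet normal 0.0000 0.0000 1.0000
    outer loop
      vertex 0.000 0.000 7.000
      vertex 4.000 7.000 7.000
      vertex 4.000 16.000 7.000
    endloop
  endfacet
  facet normal 0.0000 0.0000 1.0000
    outer loop
      vertex 0.000 0.000 7.000
      vertex 4.000 16.000 7.000
      vertex 0.000 16.000 7.000
    endloop
  endfacet
  facet normal 0.0000 -1.0000 0.0000
    outer loop
      vertex 0.000 0.000 0.000
      vertex 12.000 0.000 0.000
      vertex 12.000 0.000 7.000
    endloop
  endfacet
  facet normal 0.0000 -1.0000 0.0000
    outer loop
      vertex 0.000 0.000 0.000
      vertex 12.000 0.000 7.000
      vertex 0.000 0.000 7.000
    endloop
  endfacet
  facet normal 1.0000 0.0000 0.0000
    outer loop
      vertex 12.000 0.000 0.000
      vertex 12.000 7.000 0.000
      vertex 12.000 7.000 7.000
    endloop
  endfacet
  facet normal 1.0000 0.0000 0.0000
    outer loop
      vertex 12.000 0.000 0.000
      vertex 12.000 7.000 7.000
      vertex 12.000 0.000 7.000
    endloop
  endfacet
  facet normal 0.0000 1.0000 0.0000
    outer loop
      vertex 12.000 7.000 0.000
      vertex 4.000 7.000 0.000
      vertex 4.000 7.000 7.000
    endloop
  endfacet
  facet normal 0.0000 1.0000 0.0000
    outer loop
      vertex 12.000 7.000 0.000
      vertex 4.000 7.000 7.000
      vertex 12.000 7.000 7.000
    endloop
  endfacet
  facet normal 1.0000 0.0000 0.0000
    outer loop
      vertex 4.000 7.000 0.000
      vertex 4.000 16.000 0.000
      vertex 4.000 16.000 7.000
    endloop
  endfacet
  facet normal 1.0000 0.0000 0.0000
    outer loop
      vertex 4.000 7.000 0.000
      vertex 4.000 16.000 7.000
      vertex 4.000 7.000 7.000
    endloop
  endfacet
  facet normal 0.0000 1.0000 0.0000
    outer loop
      vertex 4.000 16.000 0.000
      vertex 0.000 16.000 0.000
      vertex 0.000 16.000 7.000
    endloop
  endfacet
  facet normal 0.0000 1.0000 0.0000
    outer loop
      vertex 4.000 16.000 0.000
      vertex 0.000 16.000 7.000
      vertex 4.000 16.000 7.000
    endloop
  endfacet
  facet normal -1.0000 0.0000 0.0000
    outer loop
      vertex 0.000 16.000 0.000
      vertex 0.000 0.000 0.000
      vertex 0.000 0.000 7.000
    endloop
  endfacet
  facet normal -1.0000 0.0000 0.0000
    outer loop
      vertex 0.000 16.000 0.000
      vertex 0.000 0.000 7.000
      vertex 0.000 16.000 7.000
    endloop
  endfacet
endsolid part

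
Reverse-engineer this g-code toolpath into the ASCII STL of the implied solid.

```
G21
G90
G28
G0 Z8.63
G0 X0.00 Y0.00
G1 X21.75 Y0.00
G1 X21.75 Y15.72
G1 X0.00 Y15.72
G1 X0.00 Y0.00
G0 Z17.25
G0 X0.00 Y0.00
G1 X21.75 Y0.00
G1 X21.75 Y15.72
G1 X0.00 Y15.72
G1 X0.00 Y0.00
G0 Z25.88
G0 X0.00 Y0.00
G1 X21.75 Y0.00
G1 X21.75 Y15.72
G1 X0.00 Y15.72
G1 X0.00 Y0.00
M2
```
solid part
  facet normal 0.0000 0.0000 -1.0000
    outer loop
      vertex 21.75 15.72 0.00
      vertex 21.75 0.00 0.00
      vertex 0.00 0.00 0.00
    endloop
  endfacet
  facet normal 0.0000 0.0000 -1.0000
    outer loop
      vertex 0.00 15.72 0.00
      vertex 21.75 15.72 0.00
      vertex 0.00 0.00 0.00
    endloop
  endfacet
  facet normal 0.0000 0.0000 1.0000
    outer loop
      vertex 0.00 0.00 25.88
      vertex 21.75 0.00 25.88
      vertex 21.75 15.72 25.88
    endloop
  endfacet
  facet normal 0.0000 0.0000 1.0000
    outer loop
      vertex 0.00 0.00 25.88
      vertex 21.75 15.72 25.88
      vertex 0.00 15.72 25.88
    endloop
  endfacet
  facet normal 0.0000 -1.0000 0.0000
    outer loop
      vertex 0.00 0.00 0.00
      vertex 21.75 0.00 0.00
      vertex 21.75 0.00 25.88
    endloop
  endfacet
  facet normal 0.0000 -1.0000 0.0000
    outer loop
      vertex 0.00 0.00 0.00
      vertex 21.75 0.00 25.88
      vertex 0.00 0.00 25.88
    endloop
  endfacet
  facet normal 0.0000 1.0000 0.0000
    outer loop
      vertex 21.75 15.72 25.88
      vertex 21.75 15.72 0.00
      vertex 0.00 15.72 0.00
    endloop
  endfacet
  facet normal 0.0000 1.0000 0.0000
    outer loop
      vertex 0.00 15.72 25.88
      vertex 21.75 15.72 25.88
      vertex 0.00 15.72 0.00
    endloop
  endfacet
  facet normal -1.0000 0.0000 0.0000
    outer loop
      vertex 0.00 15.72 25.88
      vertex 0.00 15.72 0.00
      vertex 0.00 0.00 0.00
    endloop
  endfacet
  facet normal -1.0000 0.0000 0.0000
    outer loop
      vertex 0.00 0.00 25.88
      vertex 0.00 15.72 25.88
      vertex 0.00 0.00 0.00
    endloop
  endfacet
  facet normal 1.0000 0.0000 0.0000
    outer loop
      vertex 21.75 0.00 0.00
      vertex 21.75 15.72 0.00
      vertex 21.75 15.72 25.88
    endloop
  endfacet
  facet normal 1.0000 0.0000 0.0000
    outer loop
      vertex 21.75 0.00 0.00
      vertex 21.75 15.72 25.88
      vertex 21.75 0.00 25.88
    endloop
  endfacet
endsolid part

The G0 Z moves step by Δz≈8.63 mm. Every layer's G1 loop is the same polygon, so the solid is a straight extrusion of it from z=0 to z≈25.9. Closing with flat bottom and top caps and triangulating gives 12 facets — a rectangular box, roughly 21.8 × 15.7 mm footprint and 25.9 mm tall.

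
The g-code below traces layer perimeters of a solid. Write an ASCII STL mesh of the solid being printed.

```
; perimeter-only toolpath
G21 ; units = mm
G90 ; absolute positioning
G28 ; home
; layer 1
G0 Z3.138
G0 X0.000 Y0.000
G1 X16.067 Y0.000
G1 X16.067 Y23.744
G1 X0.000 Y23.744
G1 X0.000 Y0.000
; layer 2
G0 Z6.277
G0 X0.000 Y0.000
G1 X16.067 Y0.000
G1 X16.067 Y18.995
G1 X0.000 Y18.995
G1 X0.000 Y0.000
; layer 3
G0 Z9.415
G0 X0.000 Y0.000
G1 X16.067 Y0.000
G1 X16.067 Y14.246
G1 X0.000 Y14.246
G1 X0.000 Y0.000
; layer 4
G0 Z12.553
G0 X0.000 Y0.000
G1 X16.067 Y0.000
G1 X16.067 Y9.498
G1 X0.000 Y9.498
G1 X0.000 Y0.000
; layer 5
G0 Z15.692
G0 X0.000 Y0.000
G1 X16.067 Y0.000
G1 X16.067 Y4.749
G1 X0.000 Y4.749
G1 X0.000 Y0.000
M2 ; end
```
solid part
  facet normal 0.0000 0.0000 -1.0000
    outer loop
      vertex 16.067 28.493 0.000
      vertex 16.067 0.000 0.000
      vertex 0.000 0.000 0.000
    endloop
  endfacet
  facet normal 0.0000 0.0000 -1.0000
    outer loop
      vertex 0.000 28.493 0.000
      vertex 16.067 28.493 0.000
      vertex 0.000 0.000 0.000
    endloop
  endfacet
  facet normal 0.0000 -1.0000 0.0000
    outer loop
      vertex 0.000 0.000 0.000
      vertex 16.067 0.000 0.000
      vertex 16.067 0.000 18.830
    endloop
  endfacet
  facet normal 0.0000 -1.0000 0.0000
    outer loop
      vertex 0.000 0.000 0.000
      vertex 16.067 0.000 18.830
      vertex 0.000 0.000 18.830
    endloop
  endfacet
  facet normal 0.0000 0.5513 0.8343
    outer loop
      vertex 0.000 0.000 18.830
      vertex 16.067 0.000 18.830
      vertex 16.067 28.493 0.000
    endloop
  endfacet
  facet normal 0.0000 0.5513 0.8343
    outer loop
      vertex 0.000 0.000 18.830
      vertex 16.067 28.493 0.000
      vertex 0.000 28.493 0.000
    endloop
  endfacet
  facet normal -1.0000 0.0000 0.0000
    outer loop
      vertex 0.000 0.000 18.830
      vertex 0.000 28.493 0.000
      vertex 0.000 0.000 0.000
    endloop
  endfacet
  facet normal 1.0000 0.0000 0.0000
    outer loop
      vertex 16.067 0.000 0.000
      vertex 16.067 28.493 0.000
      vertex 16.067 0.000 18.830
    endloop
  endfacet
endsolid part

The G0 Z moves step by Δz≈3.138 mm. The G1 loops shrink linearly with z, so the solid tapers from its base footprint up to z≈18.8. Closing with a flat bottom cap and the tapered top and triangulating gives 8 facets — a wedge (ramp): 16.1 × 28.5 mm base, rising to 18.8 mm along the y=0 edge and sloping linearly to z=0 at y=28.5.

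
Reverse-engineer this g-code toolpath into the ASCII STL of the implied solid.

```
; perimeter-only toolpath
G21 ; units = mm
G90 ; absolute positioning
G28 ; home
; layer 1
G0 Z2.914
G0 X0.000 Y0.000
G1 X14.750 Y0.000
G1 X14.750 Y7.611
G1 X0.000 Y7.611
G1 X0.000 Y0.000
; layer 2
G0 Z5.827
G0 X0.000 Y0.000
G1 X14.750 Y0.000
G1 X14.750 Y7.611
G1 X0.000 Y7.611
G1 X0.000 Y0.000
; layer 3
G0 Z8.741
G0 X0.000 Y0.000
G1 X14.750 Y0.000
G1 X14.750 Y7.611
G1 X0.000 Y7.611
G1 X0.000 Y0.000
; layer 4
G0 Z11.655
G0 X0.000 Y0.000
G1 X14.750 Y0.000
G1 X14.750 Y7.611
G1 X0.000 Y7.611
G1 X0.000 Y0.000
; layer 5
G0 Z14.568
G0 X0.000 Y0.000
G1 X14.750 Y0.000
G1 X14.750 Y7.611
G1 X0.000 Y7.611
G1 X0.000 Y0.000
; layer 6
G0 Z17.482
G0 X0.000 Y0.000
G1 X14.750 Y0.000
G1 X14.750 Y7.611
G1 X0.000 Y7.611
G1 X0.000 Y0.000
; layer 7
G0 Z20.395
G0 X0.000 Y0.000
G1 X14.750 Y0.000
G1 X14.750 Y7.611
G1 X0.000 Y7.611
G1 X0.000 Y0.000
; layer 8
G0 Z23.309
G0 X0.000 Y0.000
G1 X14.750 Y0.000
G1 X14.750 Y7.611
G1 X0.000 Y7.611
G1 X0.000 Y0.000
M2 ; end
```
solid part
  facet normal 0.0000 0.0000 -1.0000
    outer loop
      vertex 14.750 7.611 0.000
      vertex 14.750 0.000 0.000
      vertex 0.000 0.000 0.000
    endloop
  endfacet
  facet normal 0.0000 0.0000 -1.0000
    outer loop
      vertex 0.000 7.611 0.000
      vertex 14.750 7.611 0.000
      vertex 0.000 0.000 0.000
    endloop
  endfacet
  facet normal 0.0000 0.0000 1.0000
    outer loop
      vertex 0.000 0.000 23.309
      vertex 14.750 0.000 23.309
      vertex 14.750 7.611 23.309
    endloop
  endfacet
  facet normal 0.0000 0.0000 1.0000
    outer loop
      vertex 0.000 0.000 23.309
      vertex 14.750 7.611 23.309
      vertex 0.000 7.611 23.309
    endloop
  endfacet
  facet normal 0.0000 -1.0000 0.0000
    outer loop
      vertex 0.000 0.000 0.000
      vertex 14.750 0.000 0.000
      vertex 14.750 0.000 23.309
    endloop
  endfacet
  facet normal 0.0000 -1.0000 0.0000
    outer loop
      vertex 0.000 0.000 0.000
      vertex 14.750 0.000 23.309
      vertex 0.000 0.000 23.309
    endloop
  endfacet
  facet normal 0.0000 1.0000 0.0000
    outer loop
      vertex 14.750 7.611 23.309
      vertex 14.750 7.611 0.000
      vertex 0.000 7.611 0.000
    endloop
  endfacet
  facet normal 0.0000 1.0000 0.0000
    outer loop
      vertex 0.000 7.611 23.309
      vertex 14.750 7.611 23.309
      vertex 0.000 7.611 0.000
    endloop
  endfacet
  facet normal -1.0000 0.0000 0.0000
    outer loop
      vertex 0.000 7.611 23.309
      vertex 0.000 7.611 0.000
      vertex 0.000 0.000 0.000
    endloop
  endfacet
  facet normal -1.0000 0.0000 0.0000
    outer loop
      vertex 0.000 0.000 23.309
      vertex 0.000 7.611 23.309
      vertex 0.000 0.000 0.000
    endloop
  endfacet
  facet normal 1.0000 0.0000 0.0000
    outer loop
      vertex 14.750 0.000 0.000
      vertex 14.750 7.611 0.000
      vertex 14.750 7.611 23.309
    endloop
  endfacet
  facet normal 1.0000 0.0000 0.0000
    outer loop
      vertex 14.750 0.000 0.000
      vertex 14.750 7.611 23.309
      vertex 14.750 0.000 23.309
    endloop
  endfacet
endsolid part

The G0 Z moves step by Δz≈2.914 mm. Every layer's G1 loop is the same polygon, so the solid is a straight extrusion of it from z=0 to z≈23.3. Closing with flat bottom and top caps and triangulating gives 12 facets — a rectangular box, roughly 14.8 × 7.61 mm footprint and 23.3 mm tall.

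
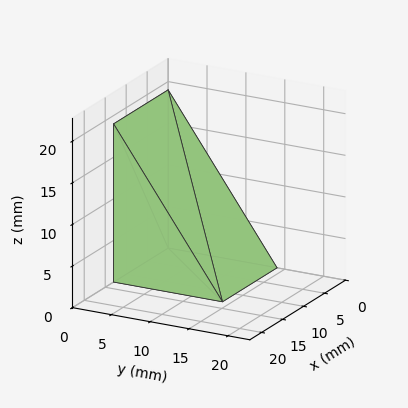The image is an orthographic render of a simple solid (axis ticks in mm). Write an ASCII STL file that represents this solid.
Reading the render: the shape is a wedge (ramp): 13 × 14 mm base, rising to 19 mm along the y=0 edge and sloping linearly to z=0 at y=14 (dimensions read to the nearest mm from the axis ticks). For the STL, each face is triangulated and given an outward normal.

solid part
  facet normal 0.0000 0.0000 -1.0000
    outer loop
      vertex 13.00 14.00 0.00
      vertex 13.00 0.00 0.00
      vertex 0.00 0.00 0.00
    endloop
  endfacet
  facet normal 0.0000 0.0000 -1.0000
    outer loop
      vertex 0.00 14.00 0.00
      vertex 13.00 14.00 0.00
      vertex 0.00 0.00 0.00
    endloop
  endfacet
  facet normal 0.0000 -1.0000 0.0000
    outer loop
      vertex 0.00 0.00 0.00
      vertex 13.00 0.00 0.00
      vertex 13.00 0.00 19.00
    endloop
  endfacet
  facet normal 0.0000 -1.0000 0.0000
    outer loop
      vertex 0.00 0.00 0.00
      vertex 13.00 0.00 19.00
      vertex 0.00 0.00 19.00
    endloop
  endfacet
  facet normal 0.0000 0.8051 0.5932
    outer loop
      vertex 0.00 0.00 19.00
      vertex 13.00 0.00 19.00
      vertex 13.00 14.00 0.00
    endloop
  endfacet
  facet normal 0.0000 0.8051 0.5932
    outer loop
      vertex 0.00 0.00 19.00
      vertex 13.00 14.00 0.00
      vertex 0.00 14.00 0.00
    endloop
  endfacet
  facet normal -1.0000 0.0000 0.0000
    outer loop
      vertex 0.00 0.00 19.00
      vertex 0.00 14.00 0.00
      vertex 0.00 0.00 0.00
    endloop
  endfacet
  facet normal 1.0000 0.0000 0.0000
    outer loop
      vertex 13.00 0.00 0.00
      vertex 13.00 14.00 0.00
      vertex 13.00 0.00 19.00
    endloop
  endfacet
endsolid part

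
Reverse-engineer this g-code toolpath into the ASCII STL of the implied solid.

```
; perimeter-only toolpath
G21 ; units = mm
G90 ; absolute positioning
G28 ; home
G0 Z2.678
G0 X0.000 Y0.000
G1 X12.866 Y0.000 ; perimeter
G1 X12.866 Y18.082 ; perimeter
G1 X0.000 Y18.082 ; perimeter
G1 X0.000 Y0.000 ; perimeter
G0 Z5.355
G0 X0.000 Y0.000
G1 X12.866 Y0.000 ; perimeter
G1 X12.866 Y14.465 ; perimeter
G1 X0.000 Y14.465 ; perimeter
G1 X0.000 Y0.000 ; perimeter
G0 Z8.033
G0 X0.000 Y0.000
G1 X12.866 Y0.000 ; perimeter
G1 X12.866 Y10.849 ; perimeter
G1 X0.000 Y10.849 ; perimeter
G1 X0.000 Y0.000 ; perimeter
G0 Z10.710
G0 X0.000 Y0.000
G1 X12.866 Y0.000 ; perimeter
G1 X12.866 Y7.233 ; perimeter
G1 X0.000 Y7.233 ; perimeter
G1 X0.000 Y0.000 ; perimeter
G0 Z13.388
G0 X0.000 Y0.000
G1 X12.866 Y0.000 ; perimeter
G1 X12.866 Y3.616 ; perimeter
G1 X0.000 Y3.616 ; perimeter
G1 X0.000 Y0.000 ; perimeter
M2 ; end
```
solid part
  facet normal 0.0000 0.0000 -1.0000
    outer loop
      vertex 12.866 21.698 0.000
      vertex 12.866 0.000 0.000
      vertex 0.000 0.000 0.000
    endloop
  endfacet
  facet normal 0.0000 0.0000 -1.0000
    outer loop
      vertex 0.000 21.698 0.000
      vertex 12.866 21.698 0.000
      vertex 0.000 0.000 0.000
    endloop
  endfacet
  facet normal 0.0000 -1.0000 0.0000
    outer loop
      vertex 0.000 0.000 0.000
      vertex 12.866 0.000 0.000
      vertex 12.866 0.000 16.065
    endloop
  endfacet
  facet normal 0.0000 -1.0000 0.0000
    outer loop
      vertex 0.000 0.000 0.000
      vertex 12.866 0.000 16.065
      vertex 0.000 0.000 16.065
    endloop
  endfacet
  facet normal 0.0000 0.5950 0.8037
    outer loop
      vertex 0.000 0.000 16.065
      vertex 12.866 0.000 16.065
      vertex 12.866 21.698 0.000
    endloop
  endfacet
  facet normal 0.0000 0.5950 0.8037
    outer loop
      vertex 0.000 0.000 16.065
      vertex 12.866 21.698 0.000
      vertex 0.000 21.698 0.000
    endloop
  endfacet
  facet normal -1.0000 0.0000 0.0000
    outer loop
      vertex 0.000 0.000 16.065
      vertex 0.000 21.698 0.000
      vertex 0.000 0.000 0.000
    endloop
  endfacet
  facet normal 1.0000 0.0000 0.0000
    outer loop
      vertex 12.866 0.000 0.000
      vertex 12.866 21.698 0.000
      vertex 12.866 0.000 16.065
    endloop
  endfacet
endsolid part

The G0 Z moves step by Δz≈2.678 mm. The G1 loops shrink linearly with z, so the solid tapers from its base footprint up to z≈16.1. Closing with a flat bottom cap and the tapered top and triangulating gives 8 facets — a wedge (ramp): 12.9 × 21.7 mm base, rising to 16.1 mm along the y=0 edge and sloping linearly to z=0 at y=21.7.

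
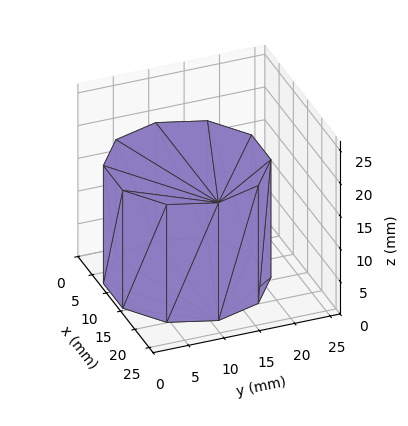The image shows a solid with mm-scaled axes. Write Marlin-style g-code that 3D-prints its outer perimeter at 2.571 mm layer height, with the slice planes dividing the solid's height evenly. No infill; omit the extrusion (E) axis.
Reading the render: the shape is a regular 10-sided prism (a cylinder approximated with 10 flat sides), circumscribed radius ≈ 11 mm, height ≈ 18 mm (dimensions read to the nearest mm from the axis ticks). For the g-code, the solid's height is divided into equal slices at the stated Δz and each level perimeter traced with G1 moves after a G0 lift.

; perimeter-only toolpath
G21 ; units = mm
G90 ; absolute positioning
G28 ; home
; layer 1
G0 Z2.571
G0 X22.000 Y11.000
G1 X19.899 Y17.466
G1 X14.399 Y21.462
G1 X7.601 Y21.462
G1 X2.101 Y17.466
G1 X0.000 Y11.000
G1 X2.101 Y4.534
G1 X7.601 Y0.538
G1 X14.399 Y0.538
G1 X19.899 Y4.534
G1 X22.000 Y11.000
; layer 2
G0 Z5.143
G0 X22.000 Y11.000
G1 X19.899 Y17.466
G1 X14.399 Y21.462
G1 X7.601 Y21.462
G1 X2.101 Y17.466
G1 X0.000 Y11.000
G1 X2.101 Y4.534
G1 X7.601 Y0.538
G1 X14.399 Y0.538
G1 X19.899 Y4.534
G1 X22.000 Y11.000
; layer 3
G0 Z7.714
G0 X22.000 Y11.000
G1 X19.899 Y17.466
G1 X14.399 Y21.462
G1 X7.601 Y21.462
G1 X2.101 Y17.466
G1 X0.000 Y11.000
G1 X2.101 Y4.534
G1 X7.601 Y0.538
G1 X14.399 Y0.538
G1 X19.899 Y4.534
G1 X22.000 Y11.000
; layer 4
G0 Z10.286
G0 X22.000 Y11.000
G1 X19.899 Y17.466
G1 X14.399 Y21.462
G1 X7.601 Y21.462
G1 X2.101 Y17.466
G1 X0.000 Y11.000
G1 X2.101 Y4.534
G1 X7.601 Y0.538
G1 X14.399 Y0.538
G1 X19.899 Y4.534
G1 X22.000 Y11.000
; layer 5
G0 Z12.857
G0 X22.000 Y11.000
G1 X19.899 Y17.466
G1 X14.399 Y21.462
G1 X7.601 Y21.462
G1 X2.101 Y17.466
G1 X0.000 Y11.000
G1 X2.101 Y4.534
G1 X7.601 Y0.538
G1 X14.399 Y0.538
G1 X19.899 Y4.534
G1 X22.000 Y11.000
; layer 6
G0 Z15.429
G0 X22.000 Y11.000
G1 X19.899 Y17.466
G1 X14.399 Y21.462
G1 X7.601 Y21.462
G1 X2.101 Y17.466
G1 X0.000 Y11.000
G1 X2.101 Y4.534
G1 X7.601 Y0.538
G1 X14.399 Y0.538
G1 X19.899 Y4.534
G1 X22.000 Y11.000
; layer 7
G0 Z18.000
G0 X22.000 Y11.000
G1 X19.899 Y17.466
G1 X14.399 Y21.462
G1 X7.601 Y21.462
G1 X2.101 Y17.466
G1 X0.000 Y11.000
G1 X2.101 Y4.534
G1 X7.601 Y0.538
G1 X14.399 Y0.538
G1 X19.899 Y4.534
G1 X22.000 Y11.000
M2 ; end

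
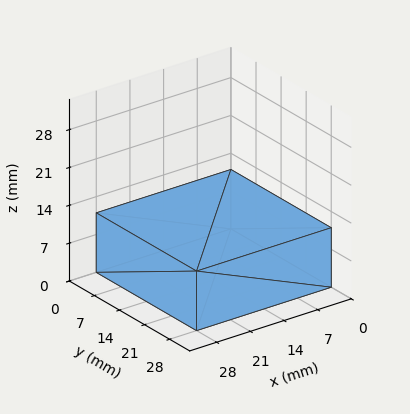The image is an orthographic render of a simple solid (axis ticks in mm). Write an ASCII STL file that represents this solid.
Reading the render: the shape is a rectangular box, roughly 28 × 28 mm footprint and 11 mm tall (dimensions read to the nearest mm from the axis ticks). For the STL, each face is triangulated and given an outward normal.

solid part
  facet normal 0.0000 0.0000 -1.0000
    outer loop
      vertex 28.0 28.0 0.0
      vertex 28.0 0.0 0.0
      vertex 0.0 0.0 0.0
    endloop
  endfacet
  facet normal 0.0000 0.0000 -1.0000
    outer loop
      vertex 0.0 28.0 0.0
      vertex 28.0 28.0 0.0
      vertex 0.0 0.0 0.0
    endloop
  endfacet
  facet normal 0.0000 0.0000 1.0000
    outer loop
      vertex 0.0 0.0 11.0
      vertex 28.0 0.0 11.0
      vertex 28.0 28.0 11.0
    endloop
  endfacet
  facet normal 0.0000 0.0000 1.0000
    outer loop
      vertex 0.0 0.0 11.0
      vertex 28.0 28.0 11.0
      vertex 0.0 28.0 11.0
    endloop
  endfacet
  facet normal 0.0000 -1.0000 0.0000
    outer loop
      vertex 0.0 0.0 0.0
      vertex 28.0 0.0 0.0
      vertex 28.0 0.0 11.0
    endloop
  endfacet
  facet normal 0.0000 -1.0000 0.0000
    outer loop
      vertex 0.0 0.0 0.0
      vertex 28.0 0.0 11.0
      vertex 0.0 0.0 11.0
    endloop
  endfacet
  facet normal 0.0000 1.0000 0.0000
    outer loop
      vertex 28.0 28.0 11.0
      vertex 28.0 28.0 0.0
      vertex 0.0 28.0 0.0
    endloop
  endfacet
  facet normal 0.0000 1.0000 0.0000
    outer loop
      vertex 0.0 28.0 11.0
      vertex 28.0 28.0 11.0
      vertex 0.0 28.0 0.0
    endloop
  endfacet
  facet normal -1.0000 0.0000 0.0000
    outer loop
      vertex 0.0 28.0 11.0
      vertex 0.0 28.0 0.0
      vertex 0.0 0.0 0.0
    endloop
  endfacet
  facet normal -1.0000 0.0000 0.0000
    outer loop
      vertex 0.0 0.0 11.0
      vertex 0.0 28.0 11.0
      vertex 0.0 0.0 0.0
    endloop
  endfacet
  facet normal 1.0000 0.0000 0.0000
    outer loop
      vertex 28.0 0.0 0.0
      vertex 28.0 28.0 0.0
      vertex 28.0 28.0 11.0
    endloop
  endfacet
  facet normal 1.0000 0.0000 0.0000
    outer loop
      vertex 28.0 0.0 0.0
      vertex 28.0 28.0 11.0
      vertex 28.0 0.0 11.0
    endloop
  endfacet
endsolid part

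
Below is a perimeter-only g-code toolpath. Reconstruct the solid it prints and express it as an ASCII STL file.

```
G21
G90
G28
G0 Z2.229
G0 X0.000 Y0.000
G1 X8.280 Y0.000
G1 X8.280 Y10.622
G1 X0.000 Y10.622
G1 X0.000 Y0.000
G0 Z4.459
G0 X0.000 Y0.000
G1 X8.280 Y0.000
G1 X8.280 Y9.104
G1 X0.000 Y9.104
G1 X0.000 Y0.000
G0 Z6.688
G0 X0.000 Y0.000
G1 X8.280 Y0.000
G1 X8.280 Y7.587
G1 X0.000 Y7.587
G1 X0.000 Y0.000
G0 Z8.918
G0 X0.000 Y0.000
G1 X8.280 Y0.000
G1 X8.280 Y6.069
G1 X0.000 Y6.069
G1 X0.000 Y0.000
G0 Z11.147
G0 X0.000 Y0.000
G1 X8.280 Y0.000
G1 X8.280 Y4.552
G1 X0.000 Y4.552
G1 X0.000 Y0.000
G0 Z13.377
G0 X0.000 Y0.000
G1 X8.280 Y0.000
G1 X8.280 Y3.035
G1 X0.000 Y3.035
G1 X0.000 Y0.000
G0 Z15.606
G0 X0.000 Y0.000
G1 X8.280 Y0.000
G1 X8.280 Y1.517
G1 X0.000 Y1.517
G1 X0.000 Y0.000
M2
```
solid part
  facet normal 0.0000 0.0000 -1.0000
    outer loop
      vertex 8.280 12.139 0.000
      vertex 8.280 0.000 0.000
      vertex 0.000 0.000 0.000
    endloop
  endfacet
  facet normal 0.0000 0.0000 -1.0000
    outer loop
      vertex 0.000 12.139 0.000
      vertex 8.280 12.139 0.000
      vertex 0.000 0.000 0.000
    endloop
  endfacet
  facet normal 0.0000 -1.0000 0.0000
    outer loop
      vertex 0.000 0.000 0.000
      vertex 8.280 0.000 0.000
      vertex 8.280 0.000 17.836
    endloop
  endfacet
  facet normal 0.0000 -1.0000 0.0000
    outer loop
      vertex 0.000 0.000 0.000
      vertex 8.280 0.000 17.836
      vertex 0.000 0.000 17.836
    endloop
  endfacet
  facet normal 0.0000 0.8267 0.5626
    outer loop
      vertex 0.000 0.000 17.836
      vertex 8.280 0.000 17.836
      vertex 8.280 12.139 0.000
    endloop
  endfacet
  facet normal 0.0000 0.8267 0.5626
    outer loop
      vertex 0.000 0.000 17.836
      vertex 8.280 12.139 0.000
      vertex 0.000 12.139 0.000
    endloop
  endfacet
  facet normal -1.0000 0.0000 0.0000
    outer loop
      vertex 0.000 0.000 17.836
      vertex 0.000 12.139 0.000
      vertex 0.000 0.000 0.000
    endloop
  endfacet
  facet normal 1.0000 0.0000 0.0000
    outer loop
      vertex 8.280 0.000 0.000
      vertex 8.280 12.139 0.000
      vertex 8.280 0.000 17.836
    endloop
  endfacet
endsolid part

The G0 Z moves step by Δz≈2.229 mm. The G1 loops shrink linearly with z, so the solid tapers from its base footprint up to z≈17.8. Closing with a flat bottom cap and the tapered top and triangulating gives 8 facets — a wedge (ramp): 8.28 × 12.1 mm base, rising to 17.8 mm along the y=0 edge and sloping linearly to z=0 at y=12.1.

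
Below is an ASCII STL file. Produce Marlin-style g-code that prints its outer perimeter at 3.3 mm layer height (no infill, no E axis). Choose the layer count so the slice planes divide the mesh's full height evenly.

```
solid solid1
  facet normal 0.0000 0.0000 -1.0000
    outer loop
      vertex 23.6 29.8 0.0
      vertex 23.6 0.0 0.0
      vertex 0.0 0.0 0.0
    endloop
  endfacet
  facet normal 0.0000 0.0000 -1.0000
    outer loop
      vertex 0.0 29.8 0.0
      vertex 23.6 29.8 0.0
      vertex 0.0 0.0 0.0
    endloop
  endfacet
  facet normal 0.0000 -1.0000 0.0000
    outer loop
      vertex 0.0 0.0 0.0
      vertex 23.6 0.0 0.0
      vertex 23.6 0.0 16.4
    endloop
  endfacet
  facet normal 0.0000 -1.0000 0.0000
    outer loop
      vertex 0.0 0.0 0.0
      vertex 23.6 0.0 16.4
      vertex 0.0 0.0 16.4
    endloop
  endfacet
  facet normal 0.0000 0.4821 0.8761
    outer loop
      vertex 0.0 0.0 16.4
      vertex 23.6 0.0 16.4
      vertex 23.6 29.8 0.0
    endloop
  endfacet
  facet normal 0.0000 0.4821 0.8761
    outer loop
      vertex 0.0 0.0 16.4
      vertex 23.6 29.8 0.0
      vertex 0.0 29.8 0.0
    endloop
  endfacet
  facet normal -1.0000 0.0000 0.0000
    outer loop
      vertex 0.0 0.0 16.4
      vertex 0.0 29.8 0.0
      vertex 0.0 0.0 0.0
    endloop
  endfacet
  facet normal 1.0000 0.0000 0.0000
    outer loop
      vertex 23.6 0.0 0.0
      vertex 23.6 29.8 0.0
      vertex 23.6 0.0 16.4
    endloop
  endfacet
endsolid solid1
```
; perimeter-only toolpath
G21 ; units = mm
G90 ; absolute positioning
G28 ; home
; layer 1
G0 Z3.3
G0 X0.0 Y0.0
G1 X23.6 Y0.0
G1 X23.6 Y23.8
G1 X0.0 Y23.8
G1 X0.0 Y0.0
; layer 2
G0 Z6.6
G0 X0.0 Y0.0
G1 X23.6 Y0.0
G1 X23.6 Y17.9
G1 X0.0 Y17.9
G1 X0.0 Y0.0
; layer 3
G0 Z9.8
G0 X0.0 Y0.0
G1 X23.6 Y0.0
G1 X23.6 Y11.9
G1 X0.0 Y11.9
G1 X0.0 Y0.0
; layer 4
G0 Z13.1
G0 X0.0 Y0.0
G1 X23.6 Y0.0
G1 X23.6 Y6.0
G1 X0.0 Y6.0
G1 X0.0 Y0.0
M2 ; end

The solid is a wedge (ramp): 23.6 × 29.8 mm base, rising to 16.4 mm along the y=0 edge and sloping linearly to z=0 at y=29.8. Slicing at Δz = 3.3 mm — 5 equal slices spanning the solid's height, so layer i sits at z = i·h/5 — gives 4 non-empty perimeters. Each is a 4-segment closed polygon; G0 lifts to the layer z and rapids to the start vertex, then G1 traces the edges. The cross-section shrinks linearly with z (the slice at the apex is degenerate and omitted).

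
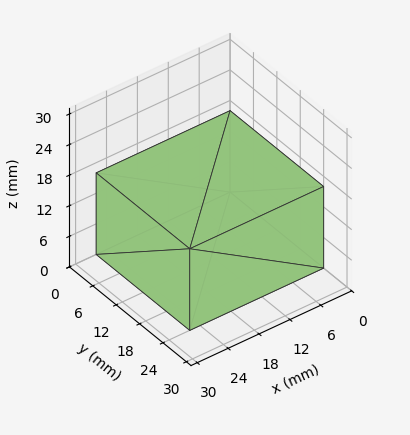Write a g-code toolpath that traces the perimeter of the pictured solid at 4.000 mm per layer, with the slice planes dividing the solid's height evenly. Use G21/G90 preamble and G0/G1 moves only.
Reading the render: the shape is a rectangular box, roughly 26 × 24 mm footprint and 16 mm tall (dimensions read to the nearest mm from the axis ticks). For the g-code, the solid's height is divided into equal slices at the stated Δz and each level perimeter traced with G1 moves after a G0 lift.

; perimeter-only toolpath
G21 ; units = mm
G90 ; absolute positioning
G28 ; home
; layer 1
G0 Z4.000
G0 X0.000 Y0.000
G1 X26.000 Y0.000
G1 X26.000 Y24.000
G1 X0.000 Y24.000
G1 X0.000 Y0.000
; layer 2
G0 Z8.000
G0 X0.000 Y0.000
G1 X26.000 Y0.000
G1 X26.000 Y24.000
G1 X0.000 Y24.000
G1 X0.000 Y0.000
; layer 3
G0 Z12.000
G0 X0.000 Y0.000
G1 X26.000 Y0.000
G1 X26.000 Y24.000
G1 X0.000 Y24.000
G1 X0.000 Y0.000
; layer 4
G0 Z16.000
G0 X0.000 Y0.000
G1 X26.000 Y0.000
G1 X26.000 Y24.000
G1 X0.000 Y24.000
G1 X0.000 Y0.000
M2 ; end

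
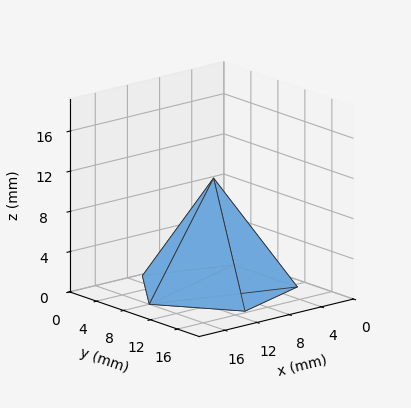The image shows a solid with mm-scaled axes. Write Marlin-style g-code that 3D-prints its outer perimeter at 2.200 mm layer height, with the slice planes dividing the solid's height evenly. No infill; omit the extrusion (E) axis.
Reading the render: the shape is a regular 5-sided pyramid, base circumscribed radius ≈ 8 mm, apex at z ≈ 11 mm (dimensions read to the nearest mm from the axis ticks). For the g-code, the solid's height is divided into equal slices at the stated Δz and each level perimeter traced with G1 moves after a G0 lift.

; perimeter-only toolpath
G21 ; units = mm
G90 ; absolute positioning
G28 ; home
; layer 1
G0 Z2.200
G0 X14.400 Y8.000
G1 X9.978 Y14.086
G1 X2.822 Y11.762
G1 X2.822 Y4.238
G1 X9.978 Y1.914
G1 X14.400 Y8.000
; layer 2
G0 Z4.400
G0 X12.800 Y8.000
G1 X9.483 Y12.565
G1 X4.117 Y10.821
G1 X4.117 Y5.179
G1 X9.483 Y3.435
G1 X12.800 Y8.000
; layer 3
G0 Z6.600
G0 X11.200 Y8.000
G1 X8.989 Y11.043
G1 X5.411 Y9.881
G1 X5.411 Y6.119
G1 X8.989 Y4.957
G1 X11.200 Y8.000
; layer 4
G0 Z8.800
G0 X9.600 Y8.000
G1 X8.494 Y9.522
G1 X6.706 Y8.940
G1 X6.706 Y7.060
G1 X8.494 Y6.478
G1 X9.600 Y8.000
M2 ; end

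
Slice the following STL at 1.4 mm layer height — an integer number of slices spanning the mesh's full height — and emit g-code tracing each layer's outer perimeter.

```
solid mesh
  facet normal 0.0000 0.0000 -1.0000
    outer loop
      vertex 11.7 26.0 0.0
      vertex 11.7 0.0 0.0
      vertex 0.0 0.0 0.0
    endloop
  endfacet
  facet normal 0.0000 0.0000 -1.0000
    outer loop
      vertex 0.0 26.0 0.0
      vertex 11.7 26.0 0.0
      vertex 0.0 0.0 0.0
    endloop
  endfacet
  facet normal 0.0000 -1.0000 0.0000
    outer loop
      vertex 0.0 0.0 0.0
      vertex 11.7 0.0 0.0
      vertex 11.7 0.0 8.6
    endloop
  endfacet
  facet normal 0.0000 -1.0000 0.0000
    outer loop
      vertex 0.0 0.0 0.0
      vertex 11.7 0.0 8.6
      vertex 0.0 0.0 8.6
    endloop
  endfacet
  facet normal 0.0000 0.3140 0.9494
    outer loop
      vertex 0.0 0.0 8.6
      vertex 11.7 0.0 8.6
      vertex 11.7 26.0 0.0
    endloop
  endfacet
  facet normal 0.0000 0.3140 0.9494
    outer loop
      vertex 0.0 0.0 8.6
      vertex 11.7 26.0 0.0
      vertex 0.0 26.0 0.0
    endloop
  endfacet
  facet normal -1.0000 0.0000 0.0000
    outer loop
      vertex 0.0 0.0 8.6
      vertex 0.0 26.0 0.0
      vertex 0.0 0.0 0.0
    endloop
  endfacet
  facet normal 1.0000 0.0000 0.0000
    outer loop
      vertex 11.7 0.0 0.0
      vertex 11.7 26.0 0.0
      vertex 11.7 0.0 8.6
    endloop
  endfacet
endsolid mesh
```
; perimeter-only toolpath
G21 ; units = mm
G90 ; absolute positioning
G28 ; home
; layer 1
G0 Z1.4
G0 X0.0 Y0.0
G1 X11.7 Y0.0
G1 X11.7 Y21.7
G1 X0.0 Y21.7
G1 X0.0 Y0.0
; layer 2
G0 Z2.9
G0 X0.0 Y0.0
G1 X11.7 Y0.0
G1 X11.7 Y17.3
G1 X0.0 Y17.3
G1 X0.0 Y0.0
; layer 3
G0 Z4.3
G0 X0.0 Y0.0
G1 X11.7 Y0.0
G1 X11.7 Y13.0
G1 X0.0 Y13.0
G1 X0.0 Y0.0
; layer 4
G0 Z5.7
G0 X0.0 Y0.0
G1 X11.7 Y0.0
G1 X11.7 Y8.7
G1 X0.0 Y8.7
G1 X0.0 Y0.0
; layer 5
G0 Z7.2
G0 X0.0 Y0.0
G1 X11.7 Y0.0
G1 X11.7 Y4.3
G1 X0.0 Y4.3
G1 X0.0 Y0.0
M2 ; end

The solid is a wedge (ramp): 11.7 × 26 mm base, rising to 8.6 mm along the y=0 edge and sloping linearly to z=0 at y=26. Slicing at Δz = 1.4 mm — 6 equal slices spanning the solid's height, so layer i sits at z = i·h/6 — gives 5 non-empty perimeters. Each is a 4-segment closed polygon; G0 lifts to the layer z and rapids to the start vertex, then G1 traces the edges. The cross-section shrinks linearly with z (the slice at the apex is degenerate and omitted).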